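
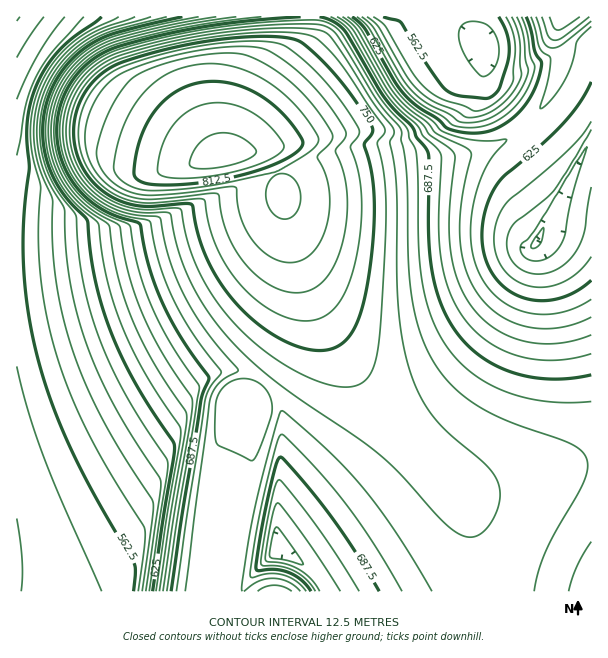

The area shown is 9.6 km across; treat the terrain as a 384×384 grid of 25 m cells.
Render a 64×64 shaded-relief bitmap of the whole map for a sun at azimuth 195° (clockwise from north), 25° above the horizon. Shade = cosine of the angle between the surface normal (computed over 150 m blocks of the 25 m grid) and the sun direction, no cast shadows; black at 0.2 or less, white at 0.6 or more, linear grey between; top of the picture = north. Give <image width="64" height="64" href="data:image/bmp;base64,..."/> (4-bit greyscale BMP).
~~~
<image width="64" height="64" href="data:image/bmp;base64,Qk12CAAAAAAAAHYAAAAoAAAAQAAAAEAAAAABAAQAAAAAAAAIAAATCwAAEwsAABAAAAAAAAAAAAAAABEREQAiIiIAMzMzAERERABVVVUAZmZmAHd3dwCIiIgAmZmZAKqqqgC7u7sAzMzMAN3d3QDu7u4A////AIiIiZmZmZmZmZiIiIhVVEM1mZmZmZmZmZmYiIiIiIiIiIiZmZmZmZmZmYiIiFRDMkeamZmZmZmZmZiIiIiIiIiIiJmZmZmZmZmZiIiIZCIkeamZmZmZmZmZmIiIiIiIiYiJmZmZmZmZmZmIiIh1M1eaqZmZmZmZmZmYiIiIiIiZiJmZmZmZmZmZmYiIiIdnmaqpmZmZmZmZmZiIiIiIiZmJmZmZmZmZmZmZmIiIiImqqpmZmZmZmZmZmIiIiIiJmYmZmZmZmZmZmZmYiIiIiaqqmZmZmZmZmZmIiIiIiJmZmZmZmZmZmZmZmZiIiIiJqqqZmZmZmZmZmYiIiIiImZmZmZmZmZmZmZmZmYiIiJmqqpmZmZmZmZmYiIiIiIiJmZmZmZmZmZmZmZmZiIiImaqpmZmZmZmZmYiIiIiIiIiZmZmZmZmZmZmZmZmYiIiZqqmZmZmZmZmZiIiIiIiIiImZmZmZmZmZmZmZmZmIiJmqqZmZmZmZmZiIiIiIiIiIiJmZmZmZmZmamZmZmZiImaqpmZmZmZmZiIiIiIiIiIiImZmZmZmZmZqYmZmZmIiZqqmZmZmZmZiIiIiIiIiIiIiZmZmZmZmZmqmZmZmZiJmqmZmZmZmZiIiIiIiIiIiIiJmZmZmZmZmaqYmZmZmImaqZmZmZmZmIiIiIiIiIiIiImZmZmZmZmaqqmZmZmYiZqpmZmZmZmIiIiIiIiIiIiIiZmZmZmZmZqqqZmZmZmJmqmZmZmZmIiIiIiIiIiIiIiJmZmZmZmZqqqpmZmZmYmaqZmZmZmYiIiIiIiIiIiIiImZmZmZmZmqqqqZmZmZiJqZmZmZmYiIiIiIiIiIiIiIiZmZmZmZmqqqqpmZmZmImpmZmZmZiIiIiIiHd3d3d4iJmZmZmZmaqqqqqIiJmIiamZmZmZiIiIiIh3d3d3d3d4mZmZmZmaqqqqqpd3iHeKqZmZmZmIiIiIh3d3d3d3d3eZmZmZmZqqqqqqmHZmeJqpmZmZmYiIiIh3d3d3d3d3d5mZmZmZmqqqqqqpiHiaqqmZmZmYiIiIh3d3d3d3d3d3mZmZmZmaqqqqqqqqqqqqmZmZmZiIiIh3d3d3d3d3d3eZmZmZmZqqqqqqqqqqqqqZmZmZmIiIiHd3d3d3d3d3d5mZmZmZmqqqqqqqqqqqqpmZmZmIiIiId3d3d3d3d3d3mZmZmZmaqqqqqqqqqqqqmZmZmYiIiId3d3d3d3d3d3eZmZmZmZqqqqqqqqqqqqmZmZmZiIiIh3d3d3d3d3d3d5mZmZmZmqqqqqqqqqqqqZmZmZmIiIiHd3d3d2Znd3d3mZmZmZmaqqqqqqqqqqqpmZmZmIiIiId3d3d3ZmZ3d3eZmZmZmZqqqqqqqqqqqpmZmZmYiIiIh3d3d3ZmZnd3d5mZmZmZmaqqqqqqqqqqmZmZmZiIiIiHd3d3dmZmd3d3mZmZmZmZqqqqqqqqqqmZmZmZmIiIiId3d3d3ZmZ3d3eZmZmZmZmaqqqqqqqqmZmZmZmIiIiIh3d3d3d2Znd3d5mZmZmZmZmqqqqqqqmZmZmZmYiIiIiHd3d3d3dmd3eImZmZmZmZmZmqqqqpmZmZmZmYiIiIiIh3d3d3d3d3iIiZmZmZmZmZmZmZmZmZmZmZmZiIiIiIiId3d3iIiIiIiJmZmZmZmZmZmZmZmZmZmZmZiIiIiIiIiIiIiImaiIiImZmZmau7u6qZmZmZmZmZmZiIiIiIiIiIiIiImZmYiIiZmZmr3u/u3LqZmZmZmZmZiIiIiIiIiIiIiIiZmamImZmZm97////+3LqZmZmZmYiIiIiIiIiIiIiIiZmZmYiJmZm9/////+7u7cqZmZmYiIiIiIiIiIiIiIiZmZmamIiZm97//+7d3d7u3cupmIiIiIiIiIiIiIiIiJmZmZmYiJms7u7tzLu7zM3d3MupiIiIiIiIiIiIiIiImZmZmamImb3e7cuqmZmqq7zMzLqpiIiIh3d3iIiIiImZmZmZmoiazN3cupmZmZmZmqq7u7qpiId3d3d4iIiIiZmZmZmamJq8zMupiIiIiIiIiZmaqqqZiId3d3d3d3eIiZmZmZmomru7upiIiIiIiIiIiIiImZmZiIiIh2ZVVmeImZmZmaiaq7qpmIiIiIiIiIiIiHd4iIiIiYh2ZUREVWeImZmZmpmqqpmIiIiIiIiIiId3d3d3d3eIdmVEREREVniJmZmamZmZmIiIiIiIiIiHd3d3d3d3d3ZUMzM0RERVZ4mZmZmYiIiIiIiIiIiIiHd3d3d3d3d3ZUMiIjRFVVVmeJmZmZiId3eIiIiIiIh3d3d3d3d3d3dkMiIjRFZmZmZ4iZmZiHd2ZneIiIiId3d3d3d3d3d3dlQyI0VWZ3d3d3iJmZmIdmVVZnd4iHd3d3d3d3d3d3dmQzM0Vnd4h4iIeImZmYh2VURFVmZ3d3d3d3d3d3d3d2VDM0VniIiIiImYiZmIiHZUQzM0RFVWZmd3d3d2Zmd2ZEM0VniIiIiIiaqZmIiIh1QzIiIiMzREVVZmZmZmZ3ZUMzRXeIiIiIiZq7qYiIiIZTIhEREREiIzNERVZmZmZlQzRWeIiIiIiZqqu6mIiIh2QyEQAAAAARESIjNEVWZlQzNGeIiIiIiZqqq7uqmIiIdlQiEQAAAAAAABESIzREMiI0Z4iIiIiZqru7qruoiIiHZTIhEAAAAAAAABESIzIhEjRniIiIiZmru7uqq7"/>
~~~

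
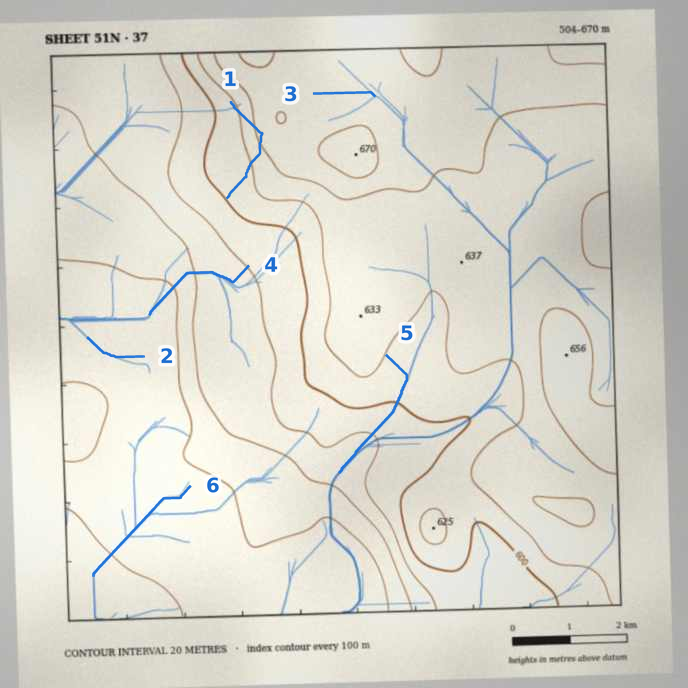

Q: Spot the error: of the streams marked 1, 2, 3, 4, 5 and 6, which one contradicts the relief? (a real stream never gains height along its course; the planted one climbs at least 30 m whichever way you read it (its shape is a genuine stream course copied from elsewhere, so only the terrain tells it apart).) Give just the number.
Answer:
1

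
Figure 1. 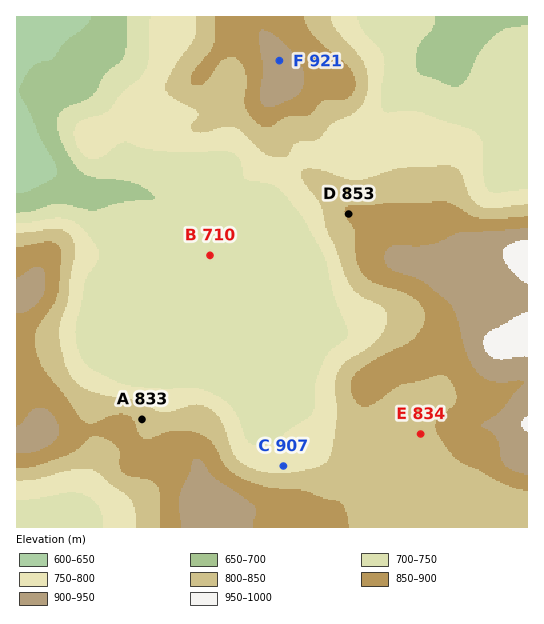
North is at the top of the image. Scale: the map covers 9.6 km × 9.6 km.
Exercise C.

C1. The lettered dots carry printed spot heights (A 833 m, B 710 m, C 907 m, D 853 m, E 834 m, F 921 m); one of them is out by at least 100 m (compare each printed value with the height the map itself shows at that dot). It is C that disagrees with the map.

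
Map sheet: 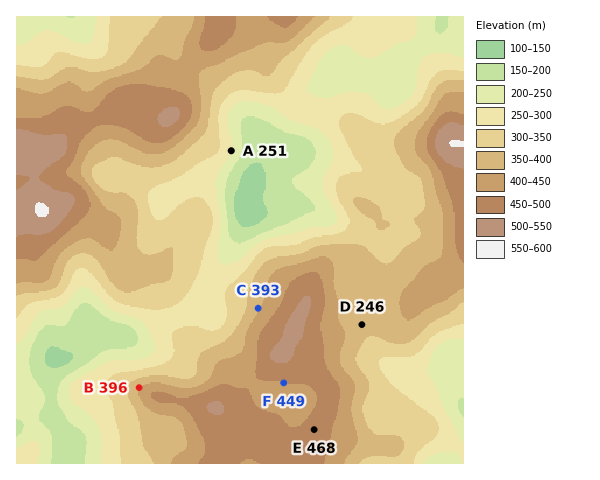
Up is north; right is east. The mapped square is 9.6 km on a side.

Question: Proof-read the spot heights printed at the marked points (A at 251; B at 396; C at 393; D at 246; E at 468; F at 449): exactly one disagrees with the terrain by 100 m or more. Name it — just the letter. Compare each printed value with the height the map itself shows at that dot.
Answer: D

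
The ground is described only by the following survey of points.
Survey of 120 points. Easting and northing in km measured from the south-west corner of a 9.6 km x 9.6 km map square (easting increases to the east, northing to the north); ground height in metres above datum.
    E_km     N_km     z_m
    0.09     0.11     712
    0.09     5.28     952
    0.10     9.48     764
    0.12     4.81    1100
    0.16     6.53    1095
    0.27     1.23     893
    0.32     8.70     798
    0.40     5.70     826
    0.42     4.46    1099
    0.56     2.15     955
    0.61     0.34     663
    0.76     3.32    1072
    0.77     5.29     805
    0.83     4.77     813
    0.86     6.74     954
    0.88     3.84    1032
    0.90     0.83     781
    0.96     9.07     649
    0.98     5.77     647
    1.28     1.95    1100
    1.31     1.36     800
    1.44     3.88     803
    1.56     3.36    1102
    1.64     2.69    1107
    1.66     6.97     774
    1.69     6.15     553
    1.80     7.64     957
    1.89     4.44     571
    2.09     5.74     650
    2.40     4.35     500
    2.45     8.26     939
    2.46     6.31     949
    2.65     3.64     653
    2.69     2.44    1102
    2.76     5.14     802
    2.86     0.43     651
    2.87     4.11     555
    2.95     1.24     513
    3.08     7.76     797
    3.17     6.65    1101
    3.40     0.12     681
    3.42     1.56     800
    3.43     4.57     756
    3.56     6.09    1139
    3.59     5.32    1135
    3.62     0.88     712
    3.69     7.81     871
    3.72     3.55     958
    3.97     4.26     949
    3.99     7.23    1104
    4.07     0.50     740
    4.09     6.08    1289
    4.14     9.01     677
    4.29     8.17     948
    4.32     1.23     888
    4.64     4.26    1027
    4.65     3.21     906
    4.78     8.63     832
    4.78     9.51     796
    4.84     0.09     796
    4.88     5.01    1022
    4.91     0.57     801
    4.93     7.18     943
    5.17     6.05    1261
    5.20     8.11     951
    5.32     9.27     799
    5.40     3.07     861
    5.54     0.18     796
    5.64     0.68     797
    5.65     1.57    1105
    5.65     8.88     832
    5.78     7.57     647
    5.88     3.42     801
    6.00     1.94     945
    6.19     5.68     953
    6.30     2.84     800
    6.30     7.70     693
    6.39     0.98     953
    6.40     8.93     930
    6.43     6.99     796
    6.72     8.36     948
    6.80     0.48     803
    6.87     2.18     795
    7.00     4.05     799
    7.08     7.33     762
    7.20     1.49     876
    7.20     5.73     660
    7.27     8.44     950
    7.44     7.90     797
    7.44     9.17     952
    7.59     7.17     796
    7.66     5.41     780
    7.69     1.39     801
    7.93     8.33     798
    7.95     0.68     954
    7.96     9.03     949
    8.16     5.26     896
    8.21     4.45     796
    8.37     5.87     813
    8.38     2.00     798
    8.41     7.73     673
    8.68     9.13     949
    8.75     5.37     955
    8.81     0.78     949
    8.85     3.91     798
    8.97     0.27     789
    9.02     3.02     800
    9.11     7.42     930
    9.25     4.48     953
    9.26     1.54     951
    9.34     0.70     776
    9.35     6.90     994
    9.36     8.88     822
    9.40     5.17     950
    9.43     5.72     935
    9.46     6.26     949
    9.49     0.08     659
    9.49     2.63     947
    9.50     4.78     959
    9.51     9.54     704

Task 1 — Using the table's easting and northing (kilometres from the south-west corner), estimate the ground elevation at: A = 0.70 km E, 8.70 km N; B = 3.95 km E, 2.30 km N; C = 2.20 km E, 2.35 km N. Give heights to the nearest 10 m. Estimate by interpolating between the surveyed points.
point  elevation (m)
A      790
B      950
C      1110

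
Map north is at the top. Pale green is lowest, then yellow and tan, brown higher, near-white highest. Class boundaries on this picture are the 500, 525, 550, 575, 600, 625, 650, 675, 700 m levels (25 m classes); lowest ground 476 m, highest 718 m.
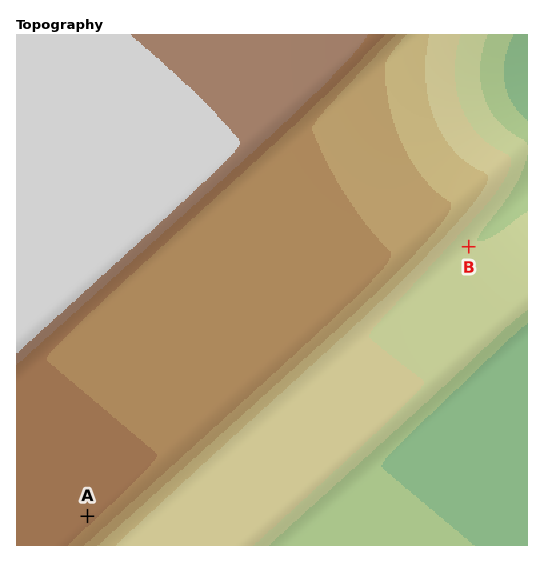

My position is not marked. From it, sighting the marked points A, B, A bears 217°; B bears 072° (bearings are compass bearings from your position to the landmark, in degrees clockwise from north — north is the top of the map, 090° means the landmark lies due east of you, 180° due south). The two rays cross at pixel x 232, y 323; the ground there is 640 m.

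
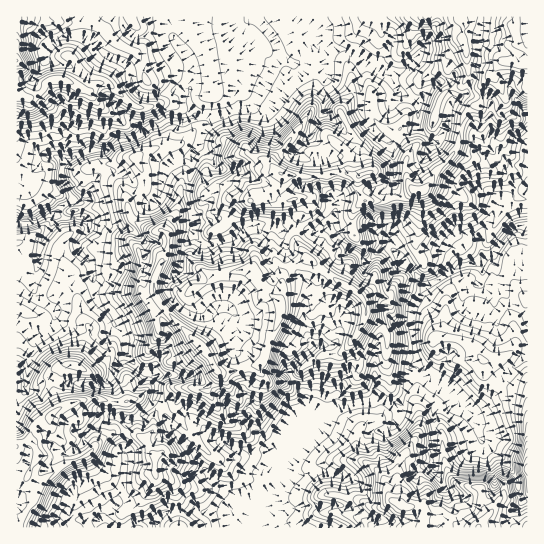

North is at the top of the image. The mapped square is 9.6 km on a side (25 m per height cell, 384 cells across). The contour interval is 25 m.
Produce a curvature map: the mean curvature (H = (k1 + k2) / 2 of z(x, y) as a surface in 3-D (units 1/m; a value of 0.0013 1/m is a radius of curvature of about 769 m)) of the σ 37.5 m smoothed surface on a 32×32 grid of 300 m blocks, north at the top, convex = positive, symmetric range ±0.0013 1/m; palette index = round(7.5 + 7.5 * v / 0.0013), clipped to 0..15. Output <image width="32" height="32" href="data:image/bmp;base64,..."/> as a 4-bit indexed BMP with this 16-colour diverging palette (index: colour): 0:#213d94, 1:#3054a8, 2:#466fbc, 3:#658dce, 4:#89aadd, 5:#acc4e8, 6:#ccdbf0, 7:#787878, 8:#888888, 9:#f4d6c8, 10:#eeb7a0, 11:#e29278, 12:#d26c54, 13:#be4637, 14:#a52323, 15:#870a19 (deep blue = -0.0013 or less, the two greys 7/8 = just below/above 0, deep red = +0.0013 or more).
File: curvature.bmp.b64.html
<image width="32" height="32" href="data:image/bmp;base64,Qk12AgAAAAAAAHYAAAAoAAAAIAAAACAAAAABAAQAAAAAAAACAAATCwAAEwsAABAAAAAAAAAAlD0hAKhUMAC8b0YAzo1lAN2qiQDoxKwA8NvMAHh4eACIiIgAyNb0AKC37gB4kuIAVGzSADdGvgAjI6UAGQqHALRWZIQ5t3d3h4eHVWp4q1uMV4dpg2Vmd4WHap/dd1rBfjOIWNm6dnd3jnKaiwn68Ib1WFjXQ2lnd2M12kYoYZhtSfU03pXad3aKvYjodTMut4pdW5grI5VnZmZB+oZmO0umdWTRlIxJR3aLk02GZmxJ/YWpSVTzezVmRHVpVlZ7RmaGm1z/Wl52V3k7WGVoiVyV1YgBAPxuV1hPPDZVmVl175g0eorTjyTMqj40iaqldFaGZOOvdXxaJKsvG6i3eXZWtjTj9WdY43g/SgqodmepWJNUzgVmZvSZS5kJlnaHhZl3juHoZWrFdG+PNKeGanaJVj3geLmJpWr15rEbqHeUmjk4jC961pnogMQPkUWYosSmjz4iNLZqiA1CmGiWWnqfN2L/RfRFVzOdUoplWiJhCDabPIJ2U0aVmQJKhoW3q7BXyDRta/y94z/dvXnlaolmiKaUe7iGpWY7YP6FNIWJa9ladHkSS+l6yvHE9Yt2hTQAv6lkTv2Btohx8l9Wlmd4fQB7pbnzXx96J1YeNpJmdni2ITY0Uyty4Za2qlbI2ziZX9uJlldl9POkceLV4pyd2tGlWJeGhXKGxXZqWIuhpYh2mHeIh3eFl1Vbon1o4J5jXHZoeIh3doR5gqeKmcMkSaV2eId4eXeIpMBdVpmpuJhbd4eHd4h3epa9a3Wo"/>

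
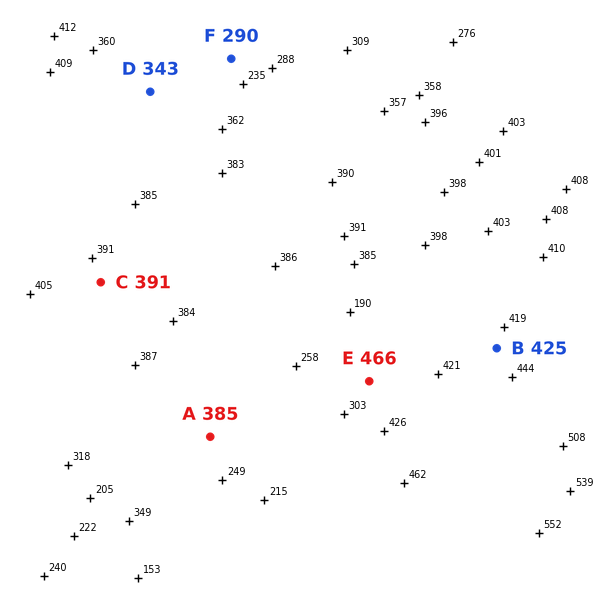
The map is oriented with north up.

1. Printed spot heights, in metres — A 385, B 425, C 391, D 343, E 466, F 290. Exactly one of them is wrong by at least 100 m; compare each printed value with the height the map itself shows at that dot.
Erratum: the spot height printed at E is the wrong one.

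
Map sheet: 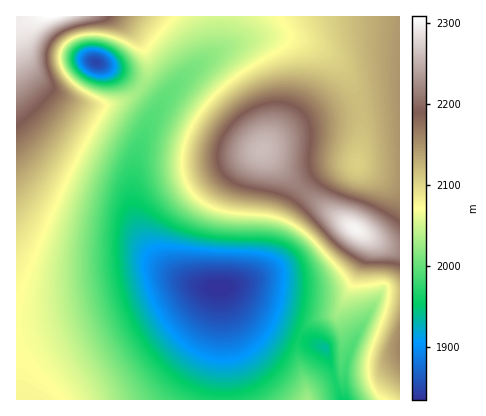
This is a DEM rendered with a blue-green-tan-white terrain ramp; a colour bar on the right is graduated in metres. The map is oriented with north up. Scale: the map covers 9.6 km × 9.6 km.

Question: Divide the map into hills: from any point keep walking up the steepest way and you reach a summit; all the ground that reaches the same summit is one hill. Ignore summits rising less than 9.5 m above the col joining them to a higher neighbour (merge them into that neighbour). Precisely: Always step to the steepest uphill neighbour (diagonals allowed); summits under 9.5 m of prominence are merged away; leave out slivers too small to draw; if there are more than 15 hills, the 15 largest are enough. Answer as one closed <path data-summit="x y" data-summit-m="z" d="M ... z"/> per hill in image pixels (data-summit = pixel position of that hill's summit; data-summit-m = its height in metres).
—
<path data-summit="50 16" data-summit-m="2308" d="M220 16l-204 0 0 384 208 0 0-64-4-48-16-1-14-4-18-11-16-14-17-28-7-30 2-34 9-30 13-24 17-24 46-40z"/><path data-summit="262 150" data-summit-m="2260" d="M286 37l-24 0-16 3-16 6-26 14-14 11-22 23-15 22-12 26-9 38 1 28 6 22 17 28 16 14 18 11 20 5 12 0 20-5 16-8 9-9 5-10 12-40 15-24 19-18 16-7 22-3 2-2 3-18 0-30-10-32-11-16-14-13-14-9z"/><path data-summit="356 228" data-summit-m="2300" d="M400 16l-178 0-2 28-5 8 19-8 28-7 24 0 14 3 18 7 12 9 14 14 11 20 6 24 0 30-4 20-25 4-20 11-13 13-10 14-7 16-8 30-7 14-17 14-27 8 25 23 18 12 22 11 36 13 18 53 3 0 0-30 3-14 14-30 20-34 18-2z"/><path data-summit="308 400" data-summit-m="2028" d="M224 288l-4 0 4 48 0 64 117 0-17-53-36-13-22-11-18-12z"/><path data-summit="400 350" data-summit-m="2158" d="M400 291l-16 0-4 3-27 50-8 26 1 30 54 0z"/>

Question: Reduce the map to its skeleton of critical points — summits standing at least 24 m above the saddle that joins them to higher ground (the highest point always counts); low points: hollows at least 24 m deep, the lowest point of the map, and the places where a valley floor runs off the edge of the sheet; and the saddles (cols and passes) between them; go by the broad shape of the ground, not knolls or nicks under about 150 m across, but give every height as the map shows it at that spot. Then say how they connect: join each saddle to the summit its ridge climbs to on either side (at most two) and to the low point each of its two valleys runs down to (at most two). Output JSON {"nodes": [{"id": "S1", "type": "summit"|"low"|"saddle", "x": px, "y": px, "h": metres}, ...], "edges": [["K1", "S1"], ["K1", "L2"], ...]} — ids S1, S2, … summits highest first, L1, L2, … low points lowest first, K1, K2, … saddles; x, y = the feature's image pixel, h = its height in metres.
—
{"nodes": [
{"id": "S1", "type": "summit", "x": 50, "y": 16, "h": 2308},
{"id": "S2", "type": "summit", "x": 356, "y": 230, "h": 2300},
{"id": "S3", "type": "summit", "x": 262, "y": 150, "h": 2260},
{"id": "S4", "type": "summit", "x": 400, "y": 350, "h": 2158},
{"id": "S5", "type": "summit", "x": 308, "y": 400, "h": 2028},
{"id": "L1", "type": "low", "x": 218, "y": 288, "h": 1835},
{"id": "L2", "type": "low", "x": 96, "y": 62, "h": 1849},
{"id": "K1", "type": "saddle", "x": 302, "y": 188, "h": 2216},
{"id": "K2", "type": "saddle", "x": 140, "y": 88, "h": 2028},
{"id": "K3", "type": "saddle", "x": 336, "y": 384, "h": 1965}],
"edges": [["K1", "S2"], ["K1", "S3"], ["K1", "L1"], ["K2", "S1"], ["K2", "L1"], ["K2", "L2"], ["K3", "S4"], ["K3", "S5"], ["K3", "L1"]]}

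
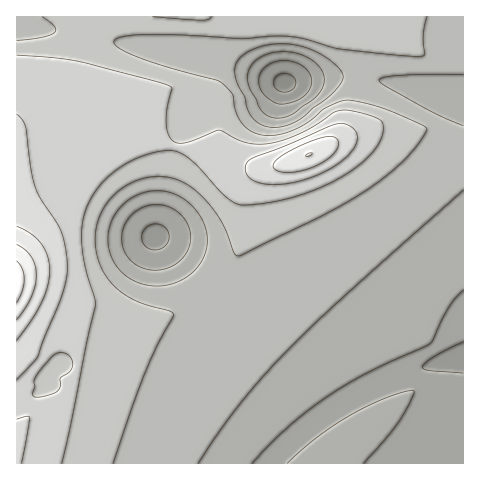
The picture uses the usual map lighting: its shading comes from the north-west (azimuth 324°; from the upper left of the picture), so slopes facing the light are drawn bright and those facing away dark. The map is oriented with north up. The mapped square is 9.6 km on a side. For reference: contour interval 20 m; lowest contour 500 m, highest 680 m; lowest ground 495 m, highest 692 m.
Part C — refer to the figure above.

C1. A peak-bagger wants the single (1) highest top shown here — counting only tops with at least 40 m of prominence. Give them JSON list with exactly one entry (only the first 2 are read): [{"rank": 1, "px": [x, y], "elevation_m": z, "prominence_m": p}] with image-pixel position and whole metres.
[{"rank": 1, "px": [309, 154], "elevation_m": 660, "prominence_m": 60}]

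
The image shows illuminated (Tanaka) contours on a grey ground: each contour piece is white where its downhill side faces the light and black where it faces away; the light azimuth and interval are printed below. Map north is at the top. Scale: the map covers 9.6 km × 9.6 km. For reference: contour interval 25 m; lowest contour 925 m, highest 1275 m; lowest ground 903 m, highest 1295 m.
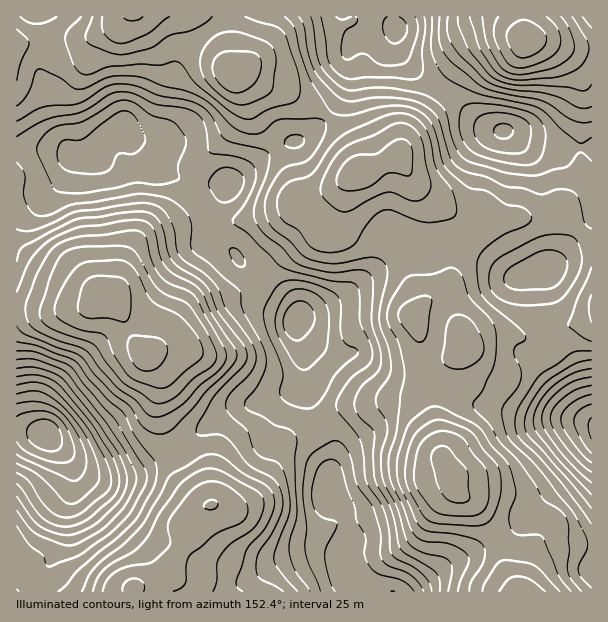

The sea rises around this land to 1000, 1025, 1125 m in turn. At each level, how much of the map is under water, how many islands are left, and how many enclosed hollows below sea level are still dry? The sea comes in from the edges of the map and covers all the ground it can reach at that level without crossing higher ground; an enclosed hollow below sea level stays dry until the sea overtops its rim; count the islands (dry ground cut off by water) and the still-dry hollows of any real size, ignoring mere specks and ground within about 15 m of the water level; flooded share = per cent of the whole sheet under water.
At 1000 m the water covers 11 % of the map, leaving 0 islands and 3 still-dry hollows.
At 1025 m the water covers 31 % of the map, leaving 0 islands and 1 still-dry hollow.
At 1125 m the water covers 83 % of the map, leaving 3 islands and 0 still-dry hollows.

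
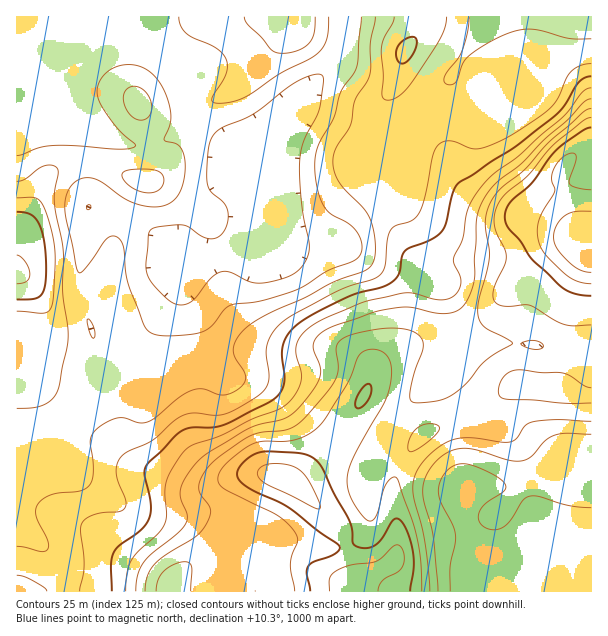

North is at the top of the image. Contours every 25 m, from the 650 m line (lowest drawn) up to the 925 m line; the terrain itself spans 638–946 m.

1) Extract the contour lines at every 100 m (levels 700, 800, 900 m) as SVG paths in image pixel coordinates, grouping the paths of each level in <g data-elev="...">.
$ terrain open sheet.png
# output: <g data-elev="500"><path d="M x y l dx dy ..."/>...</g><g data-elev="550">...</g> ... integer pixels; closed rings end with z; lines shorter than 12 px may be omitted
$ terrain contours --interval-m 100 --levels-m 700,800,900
<g data-elev="700"><path d="M17 408l24-2 7-4 7-6 5-12 7-37 1-12-5-42 0-44-9-46 4-33-5-5-8 1-7 3-12 10-9 2"/><path d="M143 192l10 0 8-4 3-8-3-7-8-3-10-1-14 1-6 3-1 4 4 6 9 6z"/><path d="M135 119l6 1 6-2 4-5 1-6-2-8-4-7-6-4-6-2-5 1-3 3-3 9 4 12z"/><path d="M591 39l-22-1-36-9-11 1-10 2-21 9-20 13-8 9-7 19-4 3-5-1-3-3 0-4 18-26 5-18 2-16"/><path d="M244 17l4 7 13 13 10 13 5 3 6 0 17-3 10-7 5-10 1-16"/><path d="M375 17l-5 25 0 33-4 8-11 16-4 26-15 22-3 14 1 10 5 11 25 27 7 12 4 25 0 11-3 7-7 7-30 10-30 17-37 16-23 15-9 10-3 9 2 9 9 14 2 6-3 7-7 7-14 4-18-6-10 1-14 7-22 19-9 5-9 2-15-5-6 0-11 3-10 7-5 6-3 6 3 30-1 9-2 6-4 4-6 2-21 2-9 2-8 5-5 6-1 10 12 24 0 9-3 2-4 1-24-6"/></g><g data-elev="800"><path d="M438 591l-5-55-10-44 3-16 11-15 12-9 15-4 14 2 31 10 13 1 9-4 14-16 9-6 12-2 25 1"/><path d="M591 99l-7 3-15 17-25 21-22 23-25 19-12 15-6 12-2 10-3 63-5 14-6 10-7 5-10 3-11-1-27-6-25 3-48 16-15 8-6 7-1 6 7 18 1 9-3 7-5 9-13 17-10 9-9 4-21 4-12 5-39 23-14 12-10 15-5 12 1 9 6 15-1 7-8 11-25 19-9 9-6 14-2 16"/></g><g data-elev="900"><path d="M378 591l1-6 4-5 15-8 5-6 1-12-5-9-6 1-12 12-6 4-25 3-15 7-6 7 0 12"/><path d="M317 509l3 0 0-2-3-10-10-18-8-10-11-4-13-2-11 2-6 5 0 7 7 6z"/><path d="M591 190l-13-2-8-3-1-5 7-24-1-2-3-1-9 4-6 7-4 7-1 9 3 11-14 24-4 16 1 9 4 9 16 19 15 12 9 3 9 1"/></g>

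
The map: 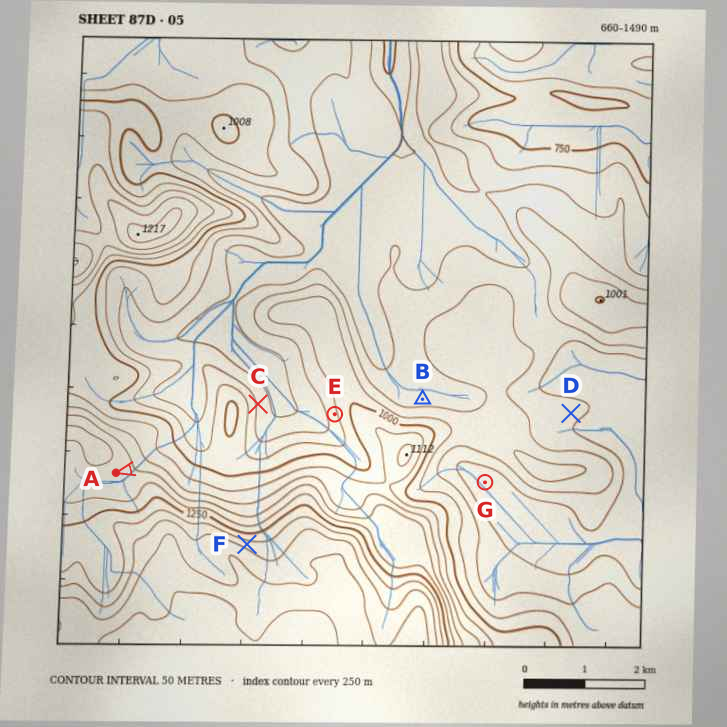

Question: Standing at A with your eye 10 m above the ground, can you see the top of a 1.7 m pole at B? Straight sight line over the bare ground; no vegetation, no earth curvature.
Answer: no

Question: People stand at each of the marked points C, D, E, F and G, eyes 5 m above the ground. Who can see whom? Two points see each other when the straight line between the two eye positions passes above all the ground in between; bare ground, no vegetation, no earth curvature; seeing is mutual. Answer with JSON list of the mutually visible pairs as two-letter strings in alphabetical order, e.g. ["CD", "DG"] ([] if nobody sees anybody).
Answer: ["CE", "CF", "EF"]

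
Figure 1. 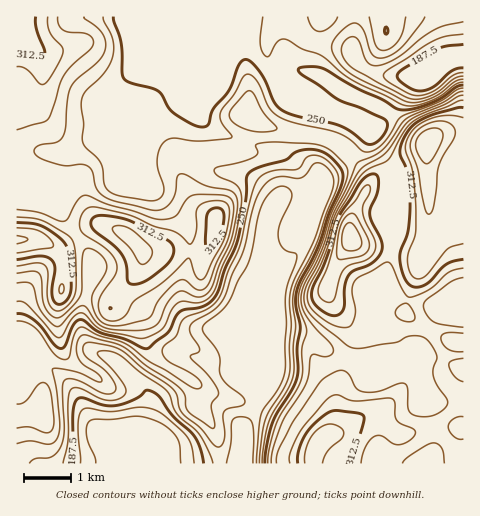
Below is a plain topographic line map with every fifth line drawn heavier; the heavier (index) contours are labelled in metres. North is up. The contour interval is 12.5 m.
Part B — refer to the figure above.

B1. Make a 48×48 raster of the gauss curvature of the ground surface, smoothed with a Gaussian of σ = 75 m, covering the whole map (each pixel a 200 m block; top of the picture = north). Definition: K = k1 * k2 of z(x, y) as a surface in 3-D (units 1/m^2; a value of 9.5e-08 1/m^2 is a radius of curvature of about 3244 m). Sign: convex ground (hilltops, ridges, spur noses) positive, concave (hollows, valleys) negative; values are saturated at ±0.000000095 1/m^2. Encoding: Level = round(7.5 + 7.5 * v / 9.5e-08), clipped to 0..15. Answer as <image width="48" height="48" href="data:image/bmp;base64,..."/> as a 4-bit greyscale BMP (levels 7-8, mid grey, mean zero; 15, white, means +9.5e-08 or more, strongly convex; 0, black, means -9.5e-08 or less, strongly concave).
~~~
<image width="48" height="48" href="data:image/bmp;base64,Qk32BAAAAAAAAHYAAAAoAAAAMAAAADAAAAABAAQAAAAAAIAEAAATCwAAEwsAABAAAAAAAAAAAAAAABEREQAiIiIAMzMzAERERABVVVUAZmZmAHd3dwCIiIgAmZmZAKqqqgC7u7sAzMzMAN3d3QDu7u4A////AHiGZ3d3eIiHd3h1aHWOpYl4d3iHd4iIiHiHZ3d3eIiIiIhmd4d6l4l4d3iId3iIdoh4h3iIeIiIiZh4h4h4d3mYeIeHiYeId3eKp4mHd4iIiIdpiKdoh3ioiId3eIdnineKmIqXd4iId4Z4eZZYmHeIiHd3d3dniWeYh4iHZ4iHWcqHeHQ2mHh3h3eId4iId2eYd3d4h2Z2aJd3eHZ3h3h3d3eIiIiIdqiZd4iKp1Z5llaHd3eJh3d3d3iHd3iIeIeIZ4eblmeJdomHiHeIp2d3d4mId3d4h3dlR2eqd3Z3eIh4mIiIqVZ3iHiId3d4eHd2V0WHeHeGZ3d3iIiImWd3d3iId4h3eYh2dUmIuoh2iIeId4iIh5h4dneIh4iGV4iHdZ2ZuGVYmHiHd4iHd6iJd3iId4iHm4iXd5hGdVZnZneHd4iHd3VoeJh3d4hnqquXVqVblWiIZ4iod4iIiENnZnh3d3ZGeHd3RrWf52iZiIeHd3iIiEV4dnh3eZd4iFVoiFGPyHiHd2ZlZ3iHdXqZh3d3iYiYiHZp/hBah4d3d2mVV3iHY6+5h4h3hkeYiIh4/1Nodnd3d3vXV4iHYp/ZeJiIhUZ3iIiHmneIdniId3vIiId3dFupeKh4d5qHiHiXVniJd3iIhmmXmXd3d2dVV5d5iKqHiHiXR4iKh3iIh2hmh3d3iHlkJXdnaJqHd4d1aXqZh3iIh2dndmd3d2mEJ6pjR5mGd4iHh0eHd3iIh2eJlmd3eHmlbcp0d3d3d4qodTZ3iYd3d3eKp3d3iXmnz7h3iXZ3eHiHdmiYipd3d4iKqIiHiYiH/5iIiHd3eIdniHiYiId3d3ecyIiHeIdk3Fe4iHiHeId3iHd3d3eId3eM2GiIh3d1dQWYiHeHiId3iHZYmHiZh3Z4hleIh3iJdDh3iId3iId3d3ZpqIiZd3d3ZEaJl2eMpp6XiIiHiHeId4h4iIeId3eIdVZ4l2edpGyGiId4iHd4d4iHd3d3iHeId3d3eIjMcQd0eXVoiHeIh3h3eHd4h3d3iIh3eHi5cwRiNnZoiHiId3d3eHd4d3d4iId3d2h1eVeVJJyoiHiHd3iIh4d4iHd4d3d3d3ZWiYrJZ9+4d3iHd4h4d3d3iHeHZneHd3d4h3m7h9+5doeIh3d3iHh3d4h2eJmGZ3d3d3iYMX3KdneHd3d3iHd3eIh3mql3iIiHd4iGAAenR3d3eIiIiIiIeIh3iIh4mIiHd3eZUliDK4d4eIiId3iHeId4h3iIiIiHiXeIiM/qf4d3eIiHd3d3d3eIl4l3h3h3iHd3eL38W4h3eIh3d3iHiHeIh4h3eIeHd4dWiZiIAIh4h3iHd4iId3eId3d3eIiHepU1eIeHQIeId3iId4iHd3eId2eHiHd2ioVoh3iIhnd4d3iId4iHd3iId3eHd4dliYebl3eIh4d3d4mZd3eId3iId3eHd4d2iqibqHd3h4d3iIiId3iHd3eIh3eHd3d4d3eJh3d3eHd3ioZWiIiHeHd4h3eIiHeIhld3d3d3eA=="/>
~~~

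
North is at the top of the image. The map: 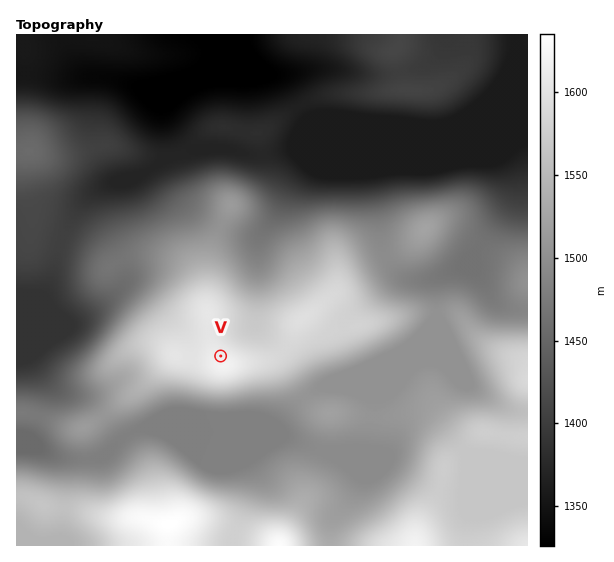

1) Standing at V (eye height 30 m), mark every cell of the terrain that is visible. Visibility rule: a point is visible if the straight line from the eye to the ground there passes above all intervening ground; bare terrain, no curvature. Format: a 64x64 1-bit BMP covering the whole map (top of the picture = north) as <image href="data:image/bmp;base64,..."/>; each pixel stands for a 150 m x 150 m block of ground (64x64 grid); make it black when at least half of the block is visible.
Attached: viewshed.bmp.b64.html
<image width="64" height="64" href="data:image/bmp;base64,Qk0+AgAAAAAAAD4AAAAoAAAAQAAAAEAAAAABAAEAAAAAAAACAAATCwAAEwsAAAIAAAAAAAAA////AAAAAAAAAAA/5//g/wAAAD///+D/AAAAP///4P8IAf/////w/x7///////D/P///////+P/////////8//////////x//////////H/////////8f/////////z/Af////////+A/////////4D//AH/////wf/wAH///////8AAP///////gAA//////w+AAB/////AB4AAD////wAHwAAA////AAAAAAA///8AAA/jAB///wAAH//AB///AAAf//ID//8AAD///wA//wAAP///wA//AAB////wA/8AAD////ABgwAAH///8AAAAAAP///gAAAAAAHD/8AAAAAAAAH/gAAAAAAAAf+AAAAAAAAB/wAAAAAAAAH/AAAAAAAAAf8AAAAAAAAB/wAAAAAAAAH/AAAAgAAAAf4AAADAAAADzAAAAOAAAB+AAAAA8AAAP4AAAAD4AAB8AAAAAPgAAEAAAAAA/AAAAAAAAAD8AAAAAAAAAP4AAAAAAAAA/wAAAAAAAAD/AAAAAAAAAP8AAAAMAAAA/wAAAB+AAAD/AAAAP+AAAD8AAAB/+AAABgAAAP/+AAAAAAAAf//AAAAAAAA///gAAAAAAB///gAAAAAAD///gAAAAAA8P//AMAAAAH///+D4AAAAf///8PgAAAD////g/AAAAP///+f8AAAA////4w=="/>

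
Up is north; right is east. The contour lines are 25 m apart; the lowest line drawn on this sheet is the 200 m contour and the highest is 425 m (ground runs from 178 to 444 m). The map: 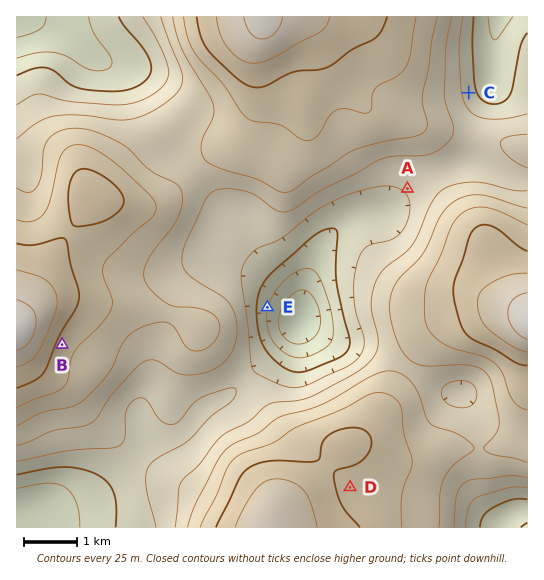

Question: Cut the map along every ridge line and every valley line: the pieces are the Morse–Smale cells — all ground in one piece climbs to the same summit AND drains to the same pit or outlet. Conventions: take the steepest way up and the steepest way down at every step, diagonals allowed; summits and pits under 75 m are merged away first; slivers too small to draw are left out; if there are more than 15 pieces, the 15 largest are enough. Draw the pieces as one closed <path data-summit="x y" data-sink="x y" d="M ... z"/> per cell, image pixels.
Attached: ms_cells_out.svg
<path data-summit="17 329" data-sink="299 321" d="M190 172l-25 25-12 7-26 0-25-5-8-4-37 54-21 41-20 31 1 207 7-1-1-14 42-6 18-7 16-9 30-28 14-17 3-10 4 3 20 0 12-6 25-28 22-10 34-31 24-23 13-20 0-18-4-10-29-34-19-37-23-13z"/><path data-summit="262 17" data-sink="299 321" d="M498 16l-237 1 2 6-8 34 4 24 0 20-12 33-5 7-21 8-19 11-11 13 34 36 23 13 19 37 29 34 4 10 1 13 3-26 7-20 17-32 13-13 20-10 20-2 5-2 24-26 9-6 28-12 22-6 7-38 16-36 1-38z"/><path data-summit="527 319" data-sink="299 321" d="M527 16l-28 1-6 32-1 38-16 36-7 38-22 6-28 12-9 6-24 26-5 2-20 2-20 10-13 13-17 32-7 20-4 27 0 4 5 4 29 16 43 10 18 9 38 24 13 7 15 2 7 8 7 12 4 13 0 22 19-1 20-10 6-8 4-15z"/><path data-summit="270 527" data-sink="299 321" d="M301 321l-14 20-24 23-34 31-22 10-25 28-12 6-20 0-4-3-3 10-14 17-30 28-16 9-18 7-42 6 1 14 245 1 6-17 26-18 19-19 15-20 11-10 13 1 40 15 16 0 34-12 30-1 0-21-4-13-7-12-7-8-15-2-13-7-38-24-18-9-43-10-19-9z"/><path data-summit="17 329" data-sink="17 17" d="M27 16l-11 1 1 303 19-30 21-41 37-54 8 4 25 5 26 0 12-7 24-24-14-14-12-4-11-10-12-24-11-38-10-14-24-10-40-31z"/><path data-summit="262 17" data-sink="17 17" d="M261 16l-233 1 27 11 40 31 24 10 10 14 11 38 12 24 11 10 12 4 15 13 20-17 32-14 5-7 12-33 0-20-4-24 8-34z"/><path data-summit="270 527" data-sink="503 521" d="M353 444l-10 1-23 29-19 19-26 18-4 8-1 9 230-1 3-5-4-1-8-8-11-22-2-43-29 0-34 12-16 0z"/><path data-summit="527 319" data-sink="503 521" d="M527 415l-3 14-6 8-20 10-19 2 1 42 5 14 14 16 4 0 14-9 11-2z"/><path data-summit="17 329" data-sink="503 521" d="M527 511l-6 0-12 5-9 9 0 2 27 1z"/>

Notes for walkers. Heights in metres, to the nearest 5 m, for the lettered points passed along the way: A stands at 280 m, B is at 365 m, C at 265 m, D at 370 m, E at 225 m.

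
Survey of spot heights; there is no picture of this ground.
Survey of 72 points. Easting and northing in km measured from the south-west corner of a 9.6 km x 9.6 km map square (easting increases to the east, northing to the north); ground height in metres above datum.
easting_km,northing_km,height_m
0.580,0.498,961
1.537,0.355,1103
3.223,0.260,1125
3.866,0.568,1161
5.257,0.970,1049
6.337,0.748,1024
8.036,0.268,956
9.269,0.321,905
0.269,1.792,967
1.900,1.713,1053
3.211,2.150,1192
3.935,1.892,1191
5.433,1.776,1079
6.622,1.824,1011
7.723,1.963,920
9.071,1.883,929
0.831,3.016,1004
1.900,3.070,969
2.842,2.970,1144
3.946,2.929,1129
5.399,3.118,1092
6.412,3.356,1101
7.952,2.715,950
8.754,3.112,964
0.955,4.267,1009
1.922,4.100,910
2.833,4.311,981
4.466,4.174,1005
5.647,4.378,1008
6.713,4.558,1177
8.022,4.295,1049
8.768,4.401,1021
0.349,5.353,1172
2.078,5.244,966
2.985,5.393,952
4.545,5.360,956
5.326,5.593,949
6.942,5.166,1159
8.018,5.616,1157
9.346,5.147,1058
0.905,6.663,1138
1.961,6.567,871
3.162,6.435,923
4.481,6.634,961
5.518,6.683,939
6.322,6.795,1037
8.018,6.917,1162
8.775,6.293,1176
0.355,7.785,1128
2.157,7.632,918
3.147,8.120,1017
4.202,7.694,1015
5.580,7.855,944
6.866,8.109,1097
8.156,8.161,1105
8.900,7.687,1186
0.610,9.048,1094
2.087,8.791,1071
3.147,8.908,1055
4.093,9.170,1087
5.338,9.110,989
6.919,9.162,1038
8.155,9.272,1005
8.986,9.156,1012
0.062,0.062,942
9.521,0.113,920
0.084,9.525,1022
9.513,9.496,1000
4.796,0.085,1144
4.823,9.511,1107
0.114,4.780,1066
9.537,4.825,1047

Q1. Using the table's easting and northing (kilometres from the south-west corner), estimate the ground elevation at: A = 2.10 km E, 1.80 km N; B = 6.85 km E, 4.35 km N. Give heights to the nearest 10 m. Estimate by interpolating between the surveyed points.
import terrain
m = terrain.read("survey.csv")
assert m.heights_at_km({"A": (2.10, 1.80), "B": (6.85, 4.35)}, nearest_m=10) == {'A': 1030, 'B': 1170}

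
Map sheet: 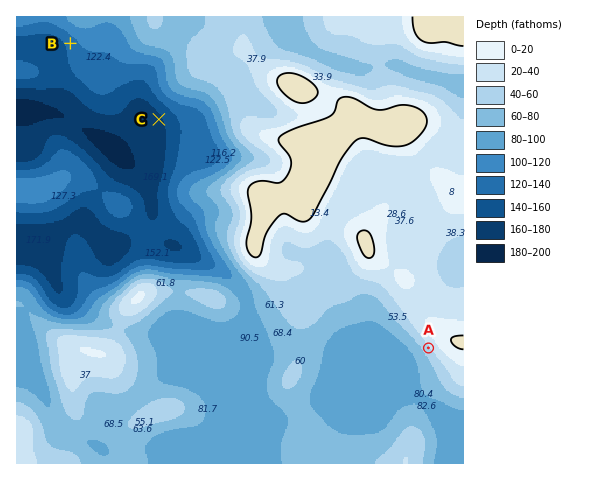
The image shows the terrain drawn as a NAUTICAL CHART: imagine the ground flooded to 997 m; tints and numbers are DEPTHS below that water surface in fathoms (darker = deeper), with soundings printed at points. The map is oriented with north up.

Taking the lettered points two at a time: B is lower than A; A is higher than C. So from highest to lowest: A B C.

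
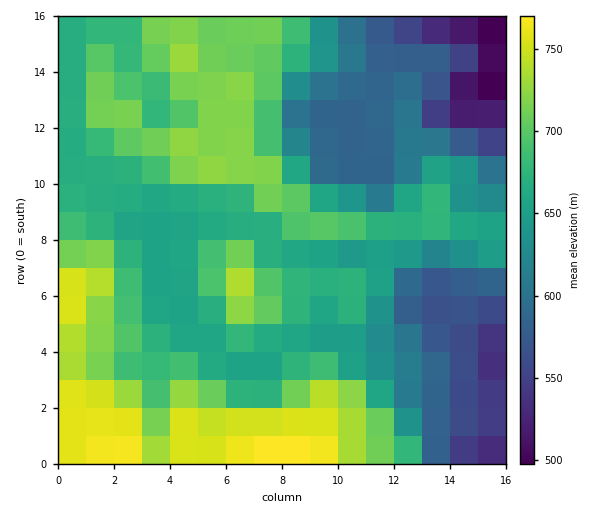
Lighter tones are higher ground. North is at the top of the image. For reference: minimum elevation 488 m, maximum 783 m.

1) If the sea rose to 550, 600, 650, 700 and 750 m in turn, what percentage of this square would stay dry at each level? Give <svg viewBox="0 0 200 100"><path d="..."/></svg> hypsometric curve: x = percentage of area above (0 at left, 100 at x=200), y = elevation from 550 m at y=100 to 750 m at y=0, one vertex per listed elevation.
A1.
<svg viewBox="0 0 200 100"><path d="M188 100l-32-25-23-25-72-25-46-25"/></svg>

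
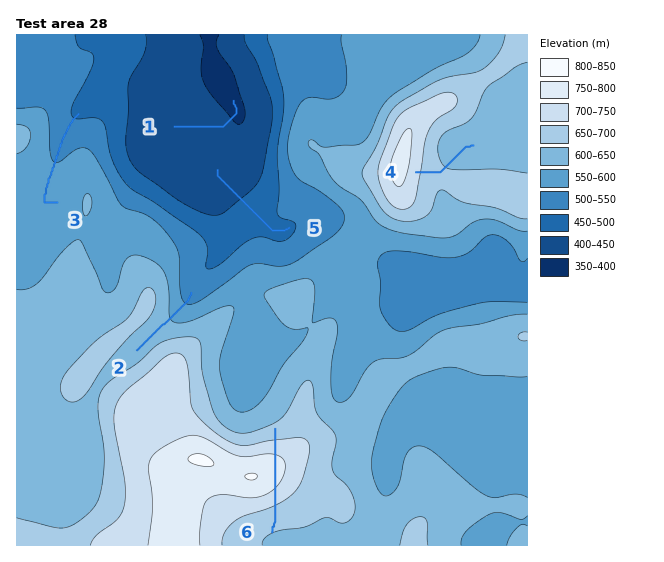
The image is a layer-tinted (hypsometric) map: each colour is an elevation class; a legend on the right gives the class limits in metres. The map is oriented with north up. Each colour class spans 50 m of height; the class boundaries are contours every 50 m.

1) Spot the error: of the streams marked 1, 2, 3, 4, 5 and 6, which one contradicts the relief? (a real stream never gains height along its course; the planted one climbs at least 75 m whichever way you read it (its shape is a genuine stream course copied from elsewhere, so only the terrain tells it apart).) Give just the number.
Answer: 6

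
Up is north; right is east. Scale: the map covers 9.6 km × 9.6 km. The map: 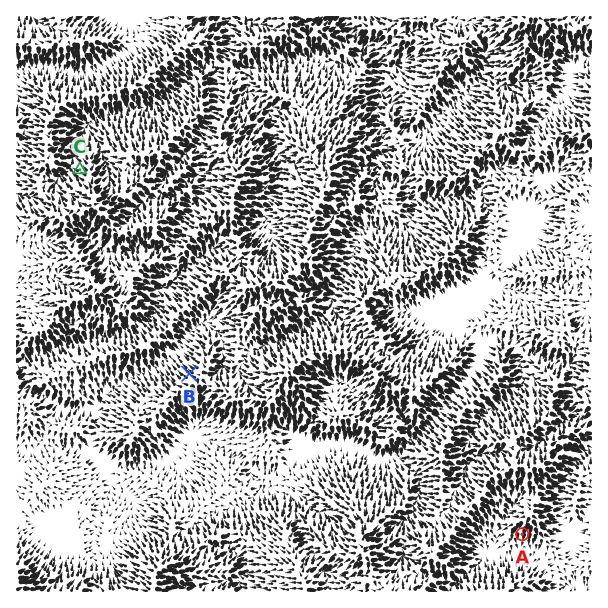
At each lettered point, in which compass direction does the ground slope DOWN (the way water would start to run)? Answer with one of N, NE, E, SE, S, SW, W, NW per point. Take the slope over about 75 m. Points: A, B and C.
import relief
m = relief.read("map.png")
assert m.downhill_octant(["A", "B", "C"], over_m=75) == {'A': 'S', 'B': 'NW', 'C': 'NW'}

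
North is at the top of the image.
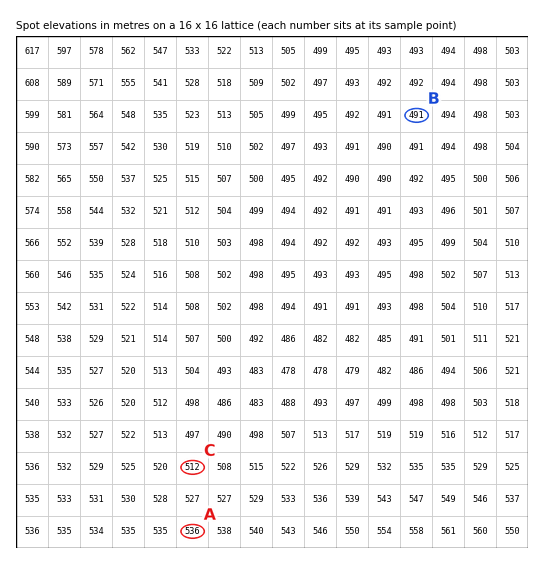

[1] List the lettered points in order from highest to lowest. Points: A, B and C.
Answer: A C B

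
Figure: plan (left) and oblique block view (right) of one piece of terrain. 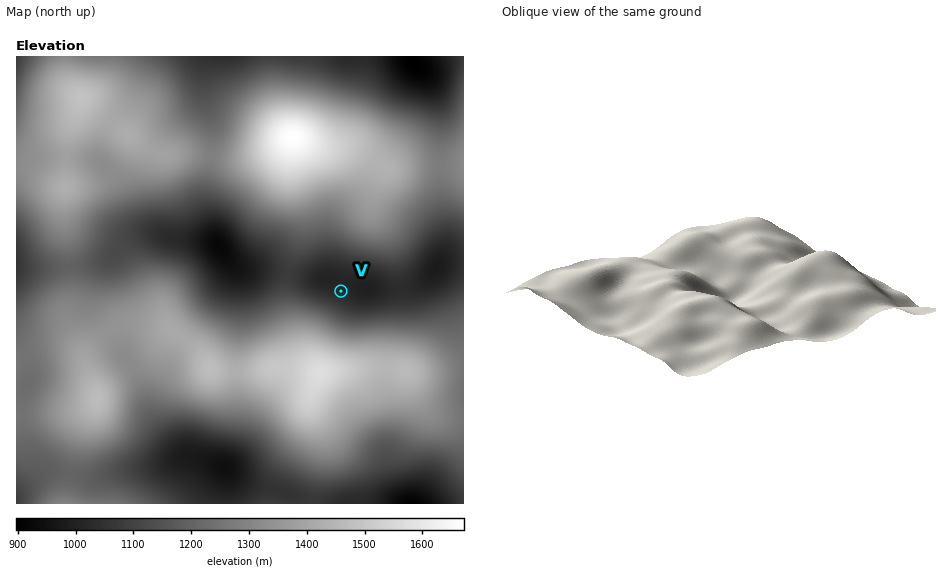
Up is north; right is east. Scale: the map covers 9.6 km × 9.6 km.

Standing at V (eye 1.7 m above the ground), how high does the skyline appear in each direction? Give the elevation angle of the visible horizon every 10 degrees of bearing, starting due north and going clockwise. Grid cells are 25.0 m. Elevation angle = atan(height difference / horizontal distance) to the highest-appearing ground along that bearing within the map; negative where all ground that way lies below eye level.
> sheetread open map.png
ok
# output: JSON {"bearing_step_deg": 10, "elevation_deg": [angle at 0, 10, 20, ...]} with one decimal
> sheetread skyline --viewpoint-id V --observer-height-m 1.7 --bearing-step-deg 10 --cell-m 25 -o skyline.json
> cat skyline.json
{"bearing_step_deg": 10, "elevation_deg": [9.9, 10.3, 11.1, 10.3, 8.6, 6.5, 4.1, 2.1, 0.8, 1.8, 3.4, 4.6, 7.4, 10.7, 13.1, 15.0, 16.5, 17.6, 18.6, 19.4, 19.7, 19.2, 18.0, 15.9, 13.2, 10.1, 7.1, 4.7, 3.2, 3.7, 3.5, 4.4, 6.7, 9.8, 11.1, 10.8]}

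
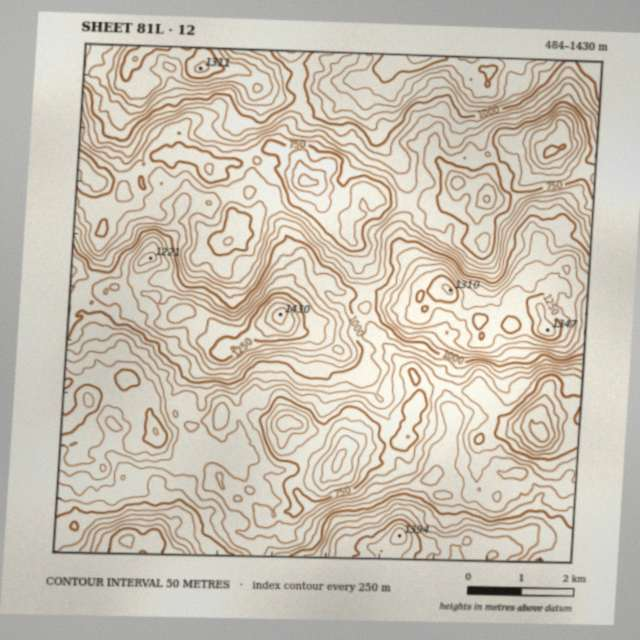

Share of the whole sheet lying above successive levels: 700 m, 93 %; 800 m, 74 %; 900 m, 52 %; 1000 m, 37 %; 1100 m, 22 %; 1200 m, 10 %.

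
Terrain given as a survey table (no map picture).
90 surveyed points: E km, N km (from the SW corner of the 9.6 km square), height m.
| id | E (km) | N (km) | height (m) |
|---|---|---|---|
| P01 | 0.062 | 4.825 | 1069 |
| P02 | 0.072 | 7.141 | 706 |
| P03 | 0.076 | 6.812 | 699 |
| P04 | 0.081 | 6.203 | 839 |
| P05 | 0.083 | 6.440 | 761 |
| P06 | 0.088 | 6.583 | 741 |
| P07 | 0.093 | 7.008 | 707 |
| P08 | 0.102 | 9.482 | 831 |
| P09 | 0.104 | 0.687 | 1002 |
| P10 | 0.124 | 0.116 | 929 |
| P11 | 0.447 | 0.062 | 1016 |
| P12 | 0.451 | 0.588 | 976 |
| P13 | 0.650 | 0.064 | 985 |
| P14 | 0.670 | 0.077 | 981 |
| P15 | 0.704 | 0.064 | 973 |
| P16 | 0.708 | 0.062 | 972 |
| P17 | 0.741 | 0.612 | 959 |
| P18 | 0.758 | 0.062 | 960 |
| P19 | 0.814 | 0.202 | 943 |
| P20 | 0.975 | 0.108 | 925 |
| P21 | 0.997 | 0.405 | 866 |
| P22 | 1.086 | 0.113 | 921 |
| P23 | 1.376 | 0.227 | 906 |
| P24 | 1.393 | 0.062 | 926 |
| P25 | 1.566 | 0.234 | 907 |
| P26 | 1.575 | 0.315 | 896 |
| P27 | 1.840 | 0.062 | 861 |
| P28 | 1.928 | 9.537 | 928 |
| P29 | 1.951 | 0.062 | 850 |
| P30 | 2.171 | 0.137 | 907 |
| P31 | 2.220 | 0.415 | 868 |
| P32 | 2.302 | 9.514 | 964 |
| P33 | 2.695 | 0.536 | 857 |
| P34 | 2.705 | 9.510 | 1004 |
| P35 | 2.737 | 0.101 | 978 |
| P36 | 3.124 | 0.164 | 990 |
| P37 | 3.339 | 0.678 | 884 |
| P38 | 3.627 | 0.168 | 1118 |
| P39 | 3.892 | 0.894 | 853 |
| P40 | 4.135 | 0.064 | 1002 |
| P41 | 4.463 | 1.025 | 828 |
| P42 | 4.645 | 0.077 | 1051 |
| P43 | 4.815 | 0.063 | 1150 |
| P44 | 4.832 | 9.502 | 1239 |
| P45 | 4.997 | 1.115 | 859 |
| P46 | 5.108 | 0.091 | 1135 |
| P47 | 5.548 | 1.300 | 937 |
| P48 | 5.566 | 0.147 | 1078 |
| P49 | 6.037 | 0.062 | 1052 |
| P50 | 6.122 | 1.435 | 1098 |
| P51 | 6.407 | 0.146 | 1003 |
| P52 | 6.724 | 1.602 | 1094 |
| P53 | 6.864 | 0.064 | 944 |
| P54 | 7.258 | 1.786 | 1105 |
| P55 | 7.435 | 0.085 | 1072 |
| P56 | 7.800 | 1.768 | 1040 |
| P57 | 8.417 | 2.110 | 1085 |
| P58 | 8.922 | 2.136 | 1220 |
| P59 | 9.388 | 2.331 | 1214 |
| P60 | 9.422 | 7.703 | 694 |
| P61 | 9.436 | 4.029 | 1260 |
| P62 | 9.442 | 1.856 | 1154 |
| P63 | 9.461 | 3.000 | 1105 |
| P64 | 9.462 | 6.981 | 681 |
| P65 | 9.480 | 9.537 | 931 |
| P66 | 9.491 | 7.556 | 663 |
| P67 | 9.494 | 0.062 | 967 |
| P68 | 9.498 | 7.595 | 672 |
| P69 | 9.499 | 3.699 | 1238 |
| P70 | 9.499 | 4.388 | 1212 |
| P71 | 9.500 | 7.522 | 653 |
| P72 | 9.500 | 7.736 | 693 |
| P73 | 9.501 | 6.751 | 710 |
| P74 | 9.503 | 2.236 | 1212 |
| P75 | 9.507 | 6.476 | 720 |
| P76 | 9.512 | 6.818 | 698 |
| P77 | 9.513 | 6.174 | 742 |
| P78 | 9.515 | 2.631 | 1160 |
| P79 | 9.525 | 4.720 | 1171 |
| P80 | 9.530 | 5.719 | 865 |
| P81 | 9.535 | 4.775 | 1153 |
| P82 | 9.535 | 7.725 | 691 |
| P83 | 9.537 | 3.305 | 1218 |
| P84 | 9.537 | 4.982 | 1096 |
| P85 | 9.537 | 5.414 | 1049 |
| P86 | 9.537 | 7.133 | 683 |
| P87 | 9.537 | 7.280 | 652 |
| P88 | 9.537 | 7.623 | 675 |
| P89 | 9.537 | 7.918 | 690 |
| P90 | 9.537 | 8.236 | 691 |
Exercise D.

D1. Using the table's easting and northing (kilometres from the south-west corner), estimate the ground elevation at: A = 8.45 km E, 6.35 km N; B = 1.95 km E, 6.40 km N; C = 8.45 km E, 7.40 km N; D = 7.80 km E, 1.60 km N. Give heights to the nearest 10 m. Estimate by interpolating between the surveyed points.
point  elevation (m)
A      840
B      1090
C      930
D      1030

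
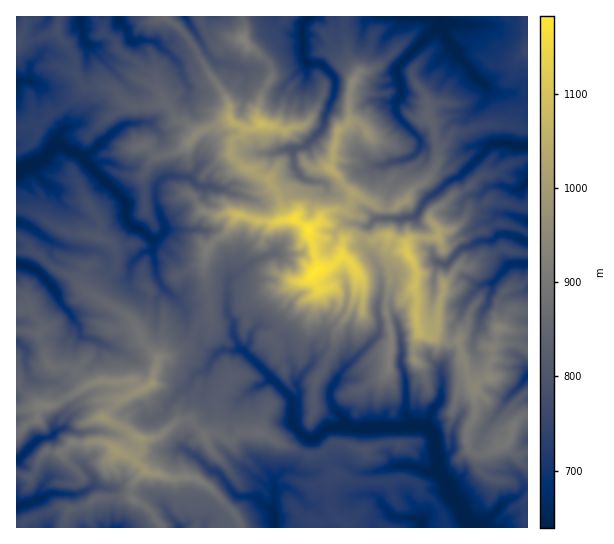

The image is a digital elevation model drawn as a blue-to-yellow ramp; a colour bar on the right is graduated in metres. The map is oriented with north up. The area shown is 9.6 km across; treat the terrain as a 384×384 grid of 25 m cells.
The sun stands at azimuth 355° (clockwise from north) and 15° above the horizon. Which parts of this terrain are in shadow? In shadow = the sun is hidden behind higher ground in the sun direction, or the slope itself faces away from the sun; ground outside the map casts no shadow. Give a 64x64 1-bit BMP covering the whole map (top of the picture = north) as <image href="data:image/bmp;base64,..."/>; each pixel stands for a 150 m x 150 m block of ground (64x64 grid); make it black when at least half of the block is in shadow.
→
<image width="64" height="64" href="data:image/bmp;base64,Qk0+AgAAAAAAAD4AAAAoAAAAQAAAAEAAAAABAAEAAAAAAAACAAATCwAAEwsAAAIAAAAAAAAA////AAAAAAAAvggAAAAAAAAHEAAAAcAQAEcgAAAAABjgAPCAAAAADH+R/5wAAAAOsPn+MAAAAfwefMBgAAABwx5cAMHAHMO/ncwBk+ANwf7B4Acn4AOADPBg7k8AAAAA+AAwAAwAAgB9+AAADjUSAB4gAACHfz4AnwWAAADfMRAHB8AAAP84AAGD4AAgBjwMAHBgBEMCbB4AAAAG0wBsCwAAAAGRgPwBAAAAAwjB/A8AAAAGBvE+AwAAAOgOcD4GwHAACB/4uAAAAAAEH/iABAAAAAA/+YAAAQAAEH/xgAADAAAA/6mCYAAAAAD/qAMABAAAAHsIAYAMAAAAOEAAYBwAAAABwBHw8AAACACAjA7gAAAf4AGOBwABAD/4AB8AB8AAf/gAO+AcAMA/4AADfzABh//zEBGMwAGD+AB/wAEAAAAAAA/gDwAALAAAEOAAAAAADgAAOYAADgF8AQA8BgAcYfwPAA44ABB8GB4AAwPAD3pgIM8BgOAfHgHgD8BAIeAHB/gYAAEAcAMH/FAg/wg4ATf8AGA+BB+AAAQA4AAGD8AAAgCAAAAAAAACAAcAAAAAAAIPAAAAAAAAAABAAAAAAACALgAAgAAAAAGfAAAAAAAAAwMAAAAAAA4GAYAAAAAQHAAAwAAAYEAAAABAAAAB+AAAAAAAAABwAAAAAAAAAAAAEAAAAA=="/>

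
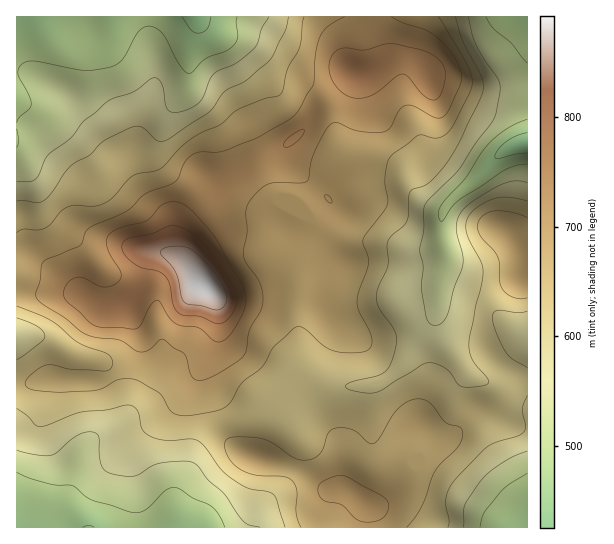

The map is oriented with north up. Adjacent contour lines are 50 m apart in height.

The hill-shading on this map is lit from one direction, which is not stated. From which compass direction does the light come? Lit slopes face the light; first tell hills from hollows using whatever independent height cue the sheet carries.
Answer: SW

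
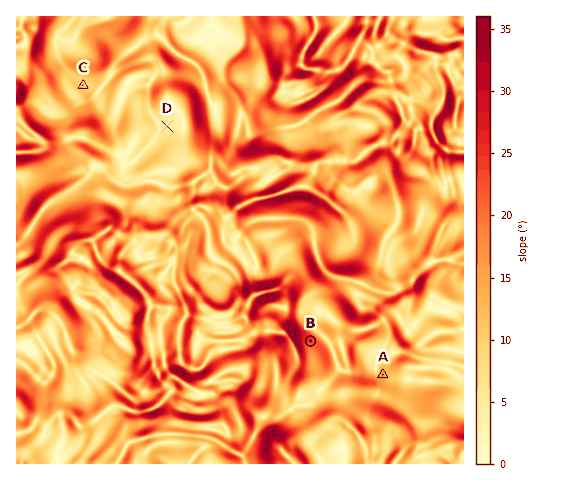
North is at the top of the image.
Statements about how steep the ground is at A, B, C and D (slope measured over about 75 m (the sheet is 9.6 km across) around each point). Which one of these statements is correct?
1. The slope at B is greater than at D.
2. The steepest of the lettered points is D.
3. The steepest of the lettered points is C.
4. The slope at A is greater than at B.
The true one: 1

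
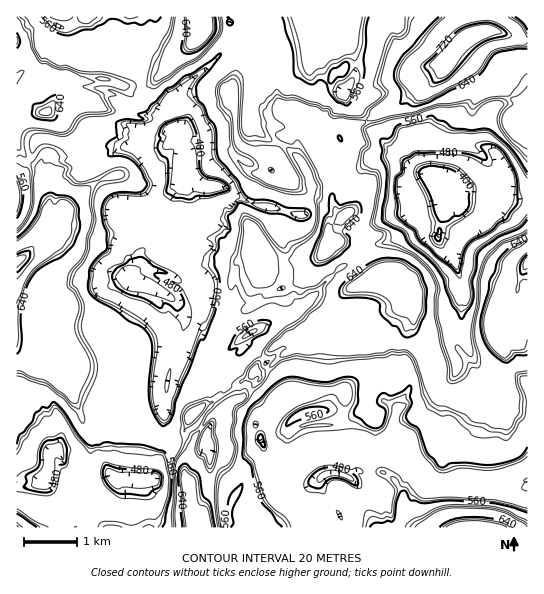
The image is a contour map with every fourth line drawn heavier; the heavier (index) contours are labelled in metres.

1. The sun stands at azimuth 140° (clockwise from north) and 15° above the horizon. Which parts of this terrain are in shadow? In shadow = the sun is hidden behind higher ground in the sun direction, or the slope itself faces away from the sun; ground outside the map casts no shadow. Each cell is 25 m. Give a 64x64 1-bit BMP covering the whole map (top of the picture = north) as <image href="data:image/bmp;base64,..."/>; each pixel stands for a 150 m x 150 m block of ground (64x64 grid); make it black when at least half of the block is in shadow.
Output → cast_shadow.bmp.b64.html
<image width="64" height="64" href="data:image/bmp;base64,Qk0+AgAAAAAAAD4AAAAoAAAAQAAAAEAAAAABAAEAAAAAAAACAAATCwAAEwsAAAIAAAAAAAAA////AAAAAAAAABAAAABGAAAAOAAAADPgAAA4AAABH/oAADgAAAEf+BgAOAAAAQ+ACAB4AAIAAAAAAHgAA4AAAAQAOIAAAAAAAgA4gAAAAAAAABiAAAAAAAAADAAAAAAAAAAEAAAAAAAAAAKAAAAAAAAAIQBAAAAAAAAYAGAAgAAAABZAHACAAAAAEGAAIAAAAAAYAAAAAAAAAAgAAAABAAAADAgAAAGAAAAEDQAAAAAAAAQAAAAAAAAAAgEAAAAAAAACCYAAAAAAAAMHwAAAAAAAAQBwAADgAAAAgBgAAGAAAACADAAA4AAAAIAEAADgAAAAgAAAAPAAAAAAAsAA0AAAAAAAYADQAAAAAAAwAegAAAAAAA8B6YAAAJAEAAH9AAAAEBQABf+AAAAAHAAA/8AAAAAOAAB/4AAACA4AAz/gAAAgDAABnPAAADAEwACC1AADgAAAAADAAABgAAAAAkDAAAAAAAACABAAAAAAAAAAAAAAAAAAACAAAAAAAAAAAAAAAAAAAAAAAACAAAAAAAAAACAAAAAAAAAAIAAAAAAAAAAAAPAACDAAAAACGAAMEAAAACBMAAAAAAAAAGAAAAAAAkAAIAAAACADYAAEAAAEAAAAAAUAAAAAAAAAhZAAAABAAAAG2AAAACAAAAJsAAAAKAAAA7YAAIAQAAAAk4AAQBAAABAI4A=="/>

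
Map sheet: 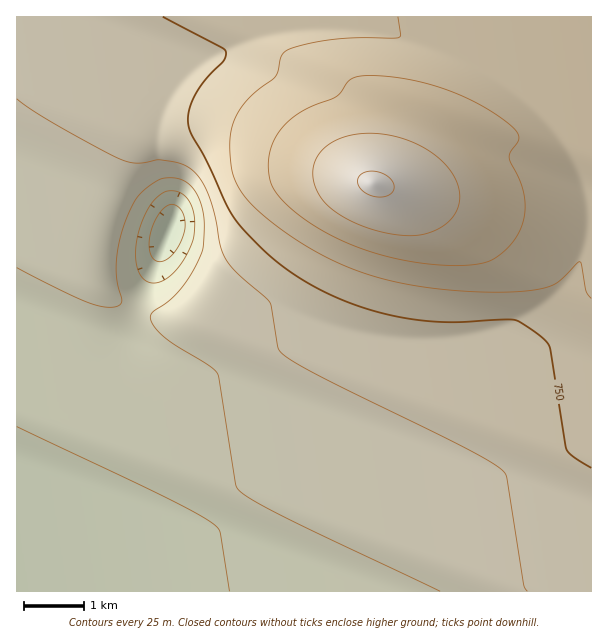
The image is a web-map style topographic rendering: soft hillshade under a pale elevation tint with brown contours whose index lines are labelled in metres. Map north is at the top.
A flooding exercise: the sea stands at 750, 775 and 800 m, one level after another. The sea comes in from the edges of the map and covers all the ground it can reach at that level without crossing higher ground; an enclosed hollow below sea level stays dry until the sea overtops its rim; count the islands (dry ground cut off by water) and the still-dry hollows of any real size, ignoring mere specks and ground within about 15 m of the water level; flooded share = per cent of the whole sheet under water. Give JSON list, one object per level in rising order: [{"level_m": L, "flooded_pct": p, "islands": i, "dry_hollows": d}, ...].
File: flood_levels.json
[{"level_m": 750, "flooded_pct": 66, "islands": 0, "dry_hollows": 0}, {"level_m": 775, "flooded_pct": 75, "islands": 0, "dry_hollows": 0}, {"level_m": 800, "flooded_pct": 89, "islands": 1, "dry_hollows": 0}]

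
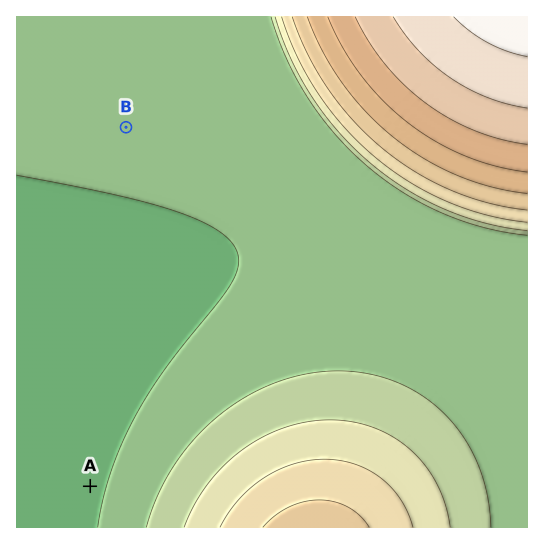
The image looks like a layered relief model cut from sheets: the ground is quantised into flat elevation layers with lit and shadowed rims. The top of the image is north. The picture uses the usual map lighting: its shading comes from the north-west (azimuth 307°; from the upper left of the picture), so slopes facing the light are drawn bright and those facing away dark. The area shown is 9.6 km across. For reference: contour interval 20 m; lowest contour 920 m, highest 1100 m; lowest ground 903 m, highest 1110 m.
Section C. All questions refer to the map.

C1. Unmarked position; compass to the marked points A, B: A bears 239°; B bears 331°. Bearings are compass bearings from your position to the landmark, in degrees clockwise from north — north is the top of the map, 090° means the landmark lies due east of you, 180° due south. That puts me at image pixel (266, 380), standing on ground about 940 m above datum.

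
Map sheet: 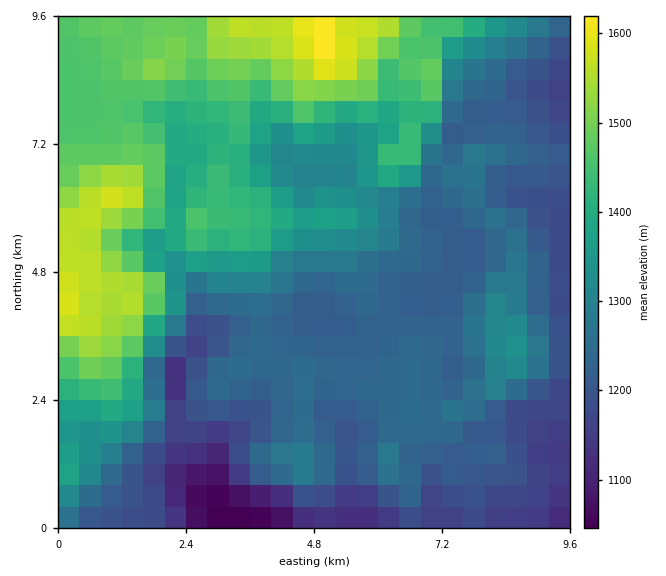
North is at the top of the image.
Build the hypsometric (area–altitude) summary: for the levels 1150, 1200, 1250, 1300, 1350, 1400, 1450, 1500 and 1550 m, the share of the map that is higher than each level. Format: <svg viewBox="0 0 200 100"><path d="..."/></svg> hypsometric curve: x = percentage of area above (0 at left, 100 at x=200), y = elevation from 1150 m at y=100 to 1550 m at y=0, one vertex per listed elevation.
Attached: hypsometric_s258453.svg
<svg viewBox="0 0 200 100"><path d="M188 100l-26-12-53-13-21-13-15-12-14-12-16-13-21-13-11-12"/></svg>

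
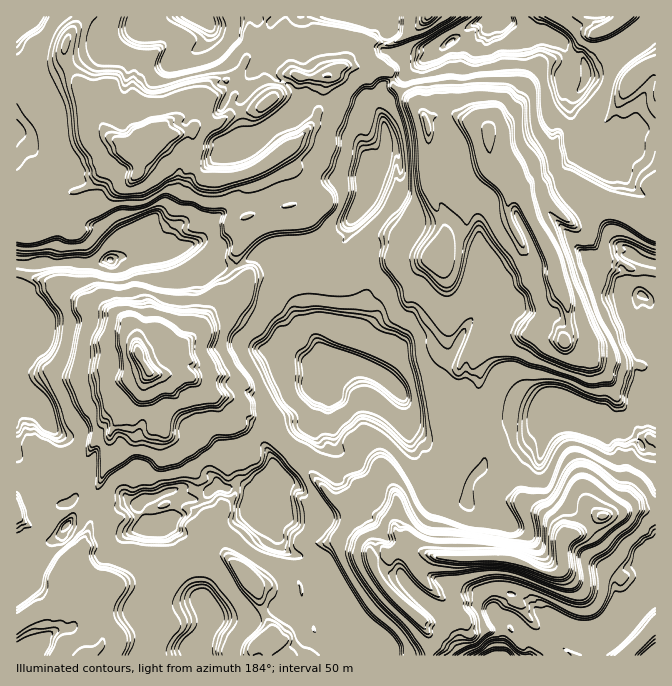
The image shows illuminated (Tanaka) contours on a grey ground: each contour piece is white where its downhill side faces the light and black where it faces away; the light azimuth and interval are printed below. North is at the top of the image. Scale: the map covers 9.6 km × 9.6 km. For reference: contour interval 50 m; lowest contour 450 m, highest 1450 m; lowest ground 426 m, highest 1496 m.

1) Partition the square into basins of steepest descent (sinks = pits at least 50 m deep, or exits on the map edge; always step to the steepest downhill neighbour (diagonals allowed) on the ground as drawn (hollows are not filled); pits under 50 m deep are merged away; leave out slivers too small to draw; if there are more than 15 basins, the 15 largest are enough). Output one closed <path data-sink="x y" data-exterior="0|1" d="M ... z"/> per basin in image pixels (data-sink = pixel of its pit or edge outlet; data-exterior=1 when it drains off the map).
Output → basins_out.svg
<path data-sink="138 353" data-exterior="0" d="M342 243l-5 3-27 7-52 1-19 12-25-2-4 4 4-10-15-14-9 0-31 12-14 2-25-2-18 7-14 1-43-1-15 3-13-2-1 93 3 10 0 11-3 12 0 65 18 25 12 12 2 5 9 7 11-1 6 13 10-5 28 2 13-9 12 0 7-5 11-1 14-7 5 0 6 8 5-1 14 1 18-13 13 2 5-4 10 2 6 6 3 8 8 6 4-13 7-8 1-20 14-14 4 0 6-6 5-12 6-8 4-15 6-15 2-12 15-20 0-11 12-30 1-17-3-8 0-12 7-15-2-10z"/><path data-sink="567 537" data-exterior="0" d="M352 364l-18 1-13 18-2 12-6 15-4 15-6 8-5 12-6 6-4 0-14 14-1 20-10 15 0 7 5 7 3 13 7 8 0 9 14 10 5 0 25 10 7 8 27 53 8 8 18 10 6 5 2 8 204 0 2-12 14-8 14-14 10-17 22-21 0-14-11-6-13 0-7-3-21-17-29-33-23-15-6-8-5-11-2-20 5-20 5-10 12-12-26 6-38 2-7 10-12 5-4 4 0 7-3-9-6-4-40 2-14-10-5-11-2-17-9-12-17-14z"/><path data-sink="150 137" data-exterior="0" d="M275 16l-253 0-6 7 0 240 11 3 18-3 43 1 14-1 18-7 5 2 34-2 31-12 9 0 15 14 0 6 25 2 19-12 52-1 30-9 6-6 3-16 9-12 11-38 8-1 6-8 3-13-2-28-12-19-14 6-23-8-27-2-5 4-8 11-7 4-3-2-11 2-20 25-10 5-3-48 5-7 0-15 12-11 11-27 0-12z"/><path data-sink="488 133" data-exterior="0" d="M497 18l-27 8-36 27 0 9 7 18 0 25 5 15 0 25-5 22 0 11 8 17-6 12 5 8-16 6-24-2-6-3-12-12-25-13-2 1-2 10-5 11-7 9-3 16-3 5 8 17 2 10-7 15 0 12 3 13-1 12-12 30 1 12 21 2 24 10 9-18 7-9 10-5 12-1 14 1 11 14 3 0 6-6 14-29 8-11 6-6 16-7 41 19 15-2 10 7 13 0 35-14 20-3 11-11-17-13-3-15 7-11 17 7 9 0 0-133-19-1-11 13 0 5-5 10-7 9-19-12-13-5-6-7-2-17-5-15 0-7 9-13-5-3 0-7-7-3 8 1 0-6 5-4 5 0 0-3-7-2-18-24-37-10z"/><path data-sink="82 655" data-exterior="1" d="M120 508l-8 5-28-2-9 3-12 18-14 12-1 4-14 15-9 3-1 3-8 1 1 86 182-1-1-10 15-21 0-12-15-22-5-23-9-10-5-17-10-14-35 5-14-3-3-5-2 1-4-4z"/><path data-sink="565 342" data-exterior="0" d="M644 296l-4 0-4 7-4 3-20 3-35 14-13 0-10-7-15 2-12-7-10-2-17-10-18 7-14 17-14 29-8 6-7 14-8 6 18 14-6 20-9 9-16 2-4-2-6-6-1-4-1 6 5 11 14 10 40-2 6 4 3 9 0-7 4-4 12-5 7-10 38-2 19-3 15-7 20 10 8 0 17 7 10-2 15-21-1-8 8-9-8-16 0-10 11-30 2-10-2-20z"/><path data-sink="604 515" data-exterior="0" d="M575 413l-10 0-8 5-13 19-5 20 0 11 7 20 6 8 23 15 29 33 21 17 7 3 13 0 10 5 1-117-12-4-19-20-11 0-17-7-8 0z"/><path data-sink="270 640" data-exterior="0" d="M280 546l-2 26 8 13 2 23-8 3-10-2-23 10-30-1-3-4-1 10-4 6-11 15 1 10 189 1 0-8-6-5-18-10-8-8-27-53-7-8-25-10-5 0z"/><path data-sink="328 75" data-exterior="0" d="M388 16l-111 0-6 7 0 7 3 7-5 11 2 22 6 9 11 5 6 6 7 10 1 6 6-7 27 2 23 8 4 0 6-6 7 3 1-6 5-7 0-5 4-5 22-9 19-16-11-4-27-1-4-3 0-10 5-10z"/><path data-sink="427 125" data-exterior="0" d="M434 53l-27 21-10 5-5 0-9 6-2 8-5 7 0 7 8 15 2 28-5 17-4 4-8 1-5 13 0 5 3 3 23 11 12 12 13 5 17 0 16-6-5-8 6-12-8-17 0-11 5-22 0-25-5-15 0-25-7-18z"/><path data-sink="254 580" data-exterior="0" d="M264 508l-29 13-18 5-15-3-12-10-10 1-15 7-4 4 8 1 5 6 9 15 1 10 9 10 5 23 19 28 30 1 23-10 10 2 8-3-2-23-8-13 3-20-3-7 0-10-7-8-3-13z"/><path data-sink="632 80" data-exterior="0" d="M655 24l-5 2-48 37-16 5-2 15-10 10-5 10 2 10 8 10 16 8 17-2 13 15 12-15 19-1z"/><path data-sink="622 17" data-exterior="1" d="M655 16l-159 1 26 12 37 10 20 25 11 4 12-5 48-37 5-2z"/><path data-sink="17 512" data-exterior="1" d="M17 456l-1 112 8 1 1-3 9-3 14-15 1-4 14-12 8-12 2-6-5-11-11 1-9-7-2-5-12-12z"/><path data-sink="268 102" data-exterior="0" d="M270 28l-1 12-11 27-12 11 0 15-5 7 3 48 10-5 20-25 3-2 11 2 7-4 6-7 0-7-7-10-6-6-11-5-6-9-2-22 5-11z"/>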